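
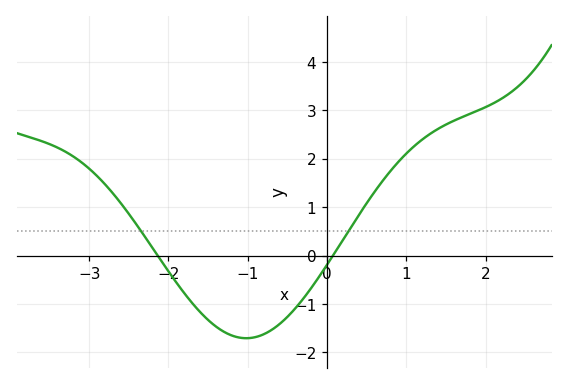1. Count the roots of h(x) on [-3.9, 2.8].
2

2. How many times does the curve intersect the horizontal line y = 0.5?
2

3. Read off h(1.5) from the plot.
2.7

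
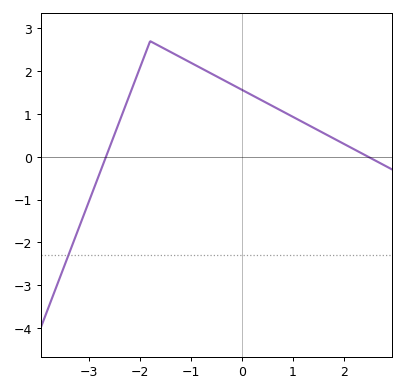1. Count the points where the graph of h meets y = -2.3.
1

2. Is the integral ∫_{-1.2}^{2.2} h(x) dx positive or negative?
positive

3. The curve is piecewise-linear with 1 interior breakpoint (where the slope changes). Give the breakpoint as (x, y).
(-1.8, 2.7)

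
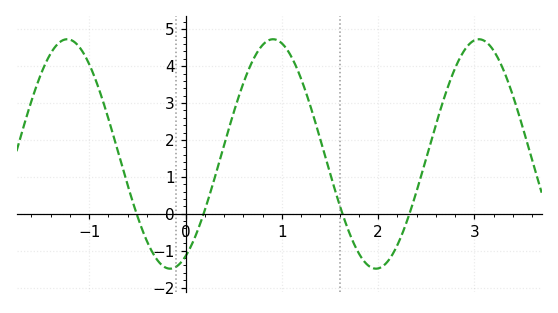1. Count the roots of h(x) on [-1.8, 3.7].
4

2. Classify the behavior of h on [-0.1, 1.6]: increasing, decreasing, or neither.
neither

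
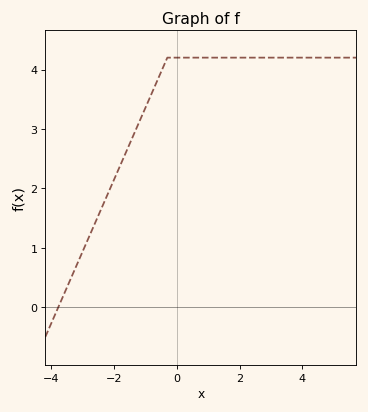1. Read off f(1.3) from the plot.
4.2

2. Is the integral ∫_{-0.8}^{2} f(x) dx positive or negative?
positive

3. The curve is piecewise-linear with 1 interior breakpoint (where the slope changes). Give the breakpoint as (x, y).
(-0.3, 4.2)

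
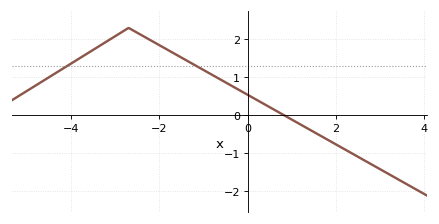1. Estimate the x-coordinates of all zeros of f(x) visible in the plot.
0.8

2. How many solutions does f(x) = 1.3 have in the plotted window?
2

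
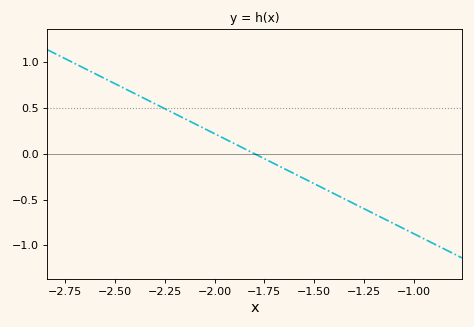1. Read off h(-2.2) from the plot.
0.436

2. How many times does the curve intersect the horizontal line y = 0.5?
1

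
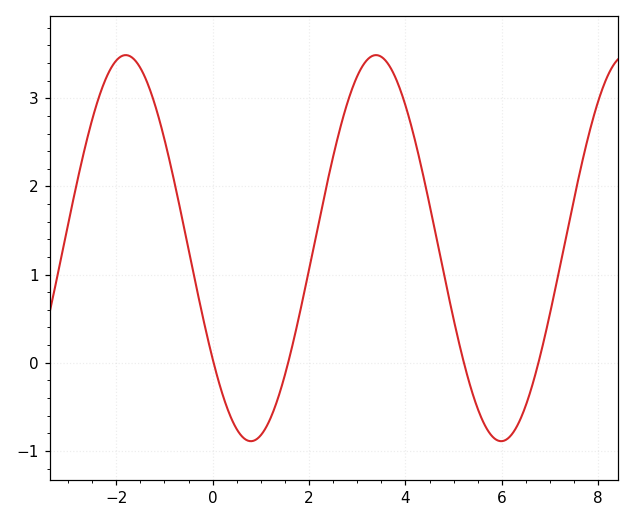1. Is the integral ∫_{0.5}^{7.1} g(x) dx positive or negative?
positive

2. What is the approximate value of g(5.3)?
-0.176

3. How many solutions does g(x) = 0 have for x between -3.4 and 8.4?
4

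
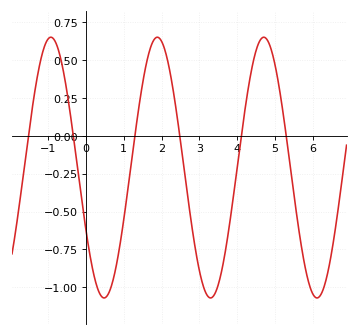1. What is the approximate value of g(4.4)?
0.46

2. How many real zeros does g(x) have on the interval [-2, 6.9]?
6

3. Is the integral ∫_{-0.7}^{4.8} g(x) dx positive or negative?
negative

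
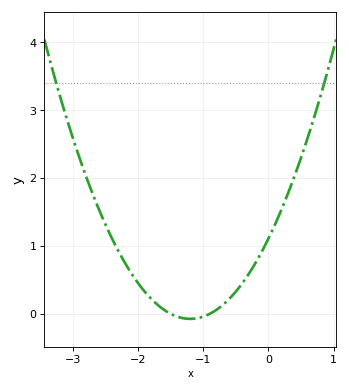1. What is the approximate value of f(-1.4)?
0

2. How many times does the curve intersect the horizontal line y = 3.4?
2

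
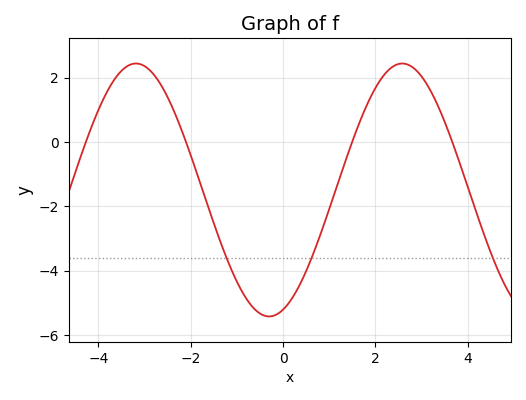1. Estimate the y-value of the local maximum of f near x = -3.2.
2.44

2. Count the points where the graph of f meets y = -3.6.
3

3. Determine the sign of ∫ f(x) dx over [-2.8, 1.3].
negative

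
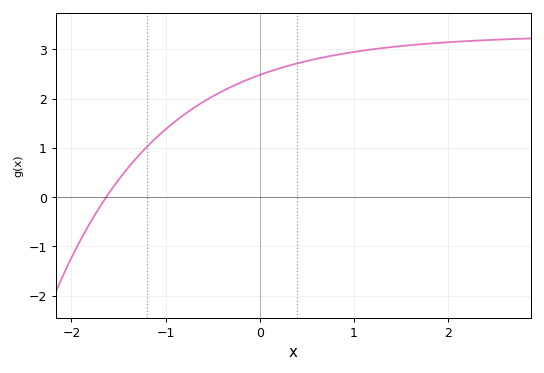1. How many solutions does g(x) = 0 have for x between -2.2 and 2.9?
1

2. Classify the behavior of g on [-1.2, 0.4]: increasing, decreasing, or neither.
increasing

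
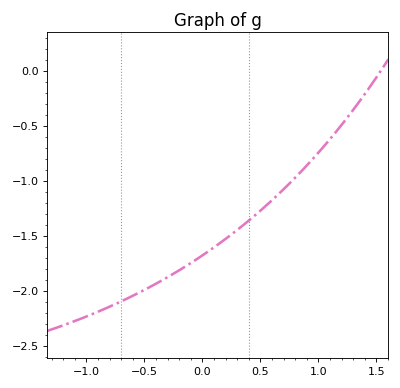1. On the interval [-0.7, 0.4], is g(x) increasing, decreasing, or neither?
increasing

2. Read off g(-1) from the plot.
-2.24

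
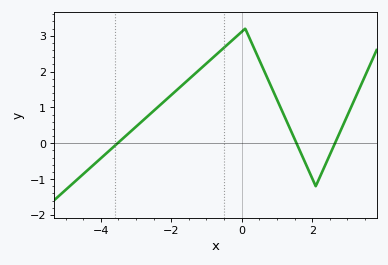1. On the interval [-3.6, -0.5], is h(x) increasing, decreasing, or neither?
increasing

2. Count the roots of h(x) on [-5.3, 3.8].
3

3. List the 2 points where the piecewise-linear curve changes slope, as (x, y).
(0.1, 3.2); (2.1, -1.2)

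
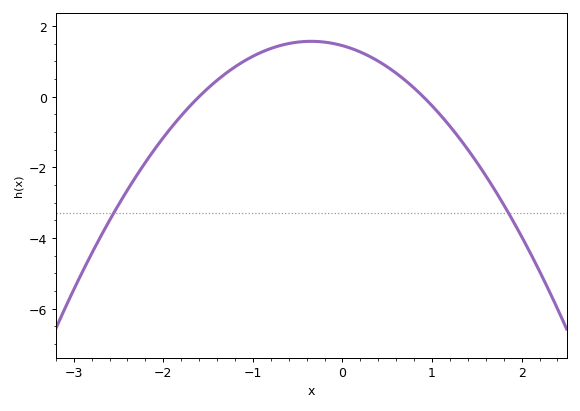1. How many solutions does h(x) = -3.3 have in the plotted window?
2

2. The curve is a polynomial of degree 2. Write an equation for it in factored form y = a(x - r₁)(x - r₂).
y = -1(x + 1.6)(x - 0.9)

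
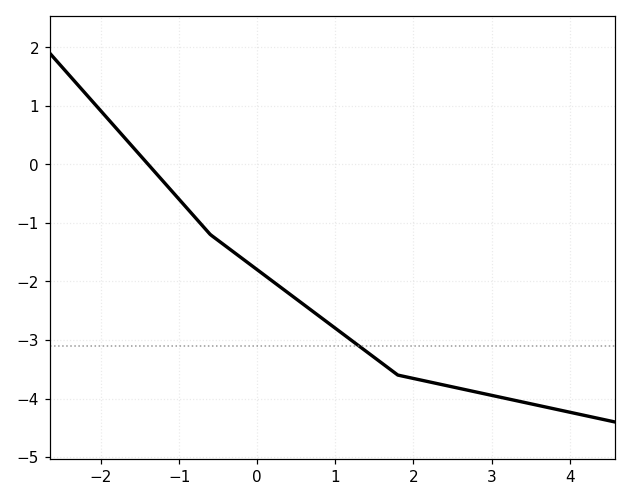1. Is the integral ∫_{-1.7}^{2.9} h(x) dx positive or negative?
negative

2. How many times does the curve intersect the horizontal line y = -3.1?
1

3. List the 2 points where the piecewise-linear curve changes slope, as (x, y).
(-0.6, -1.2); (1.8, -3.6)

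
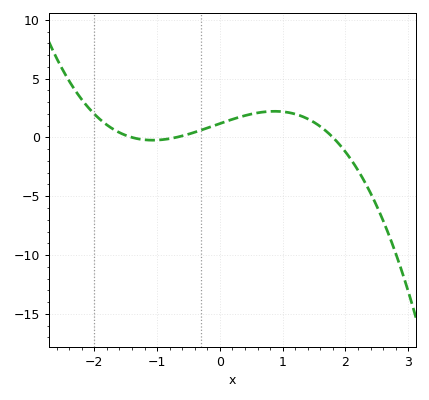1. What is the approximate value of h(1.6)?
1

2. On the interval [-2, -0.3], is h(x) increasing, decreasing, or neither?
neither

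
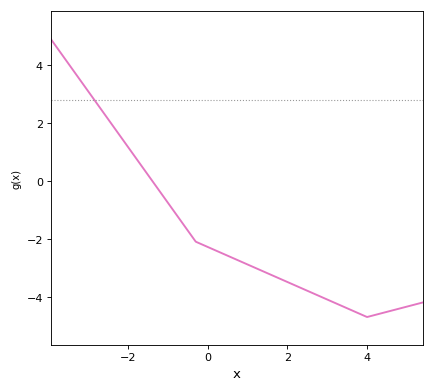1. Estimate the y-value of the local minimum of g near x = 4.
-4.7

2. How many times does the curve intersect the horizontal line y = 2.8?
1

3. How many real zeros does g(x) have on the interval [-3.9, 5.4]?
1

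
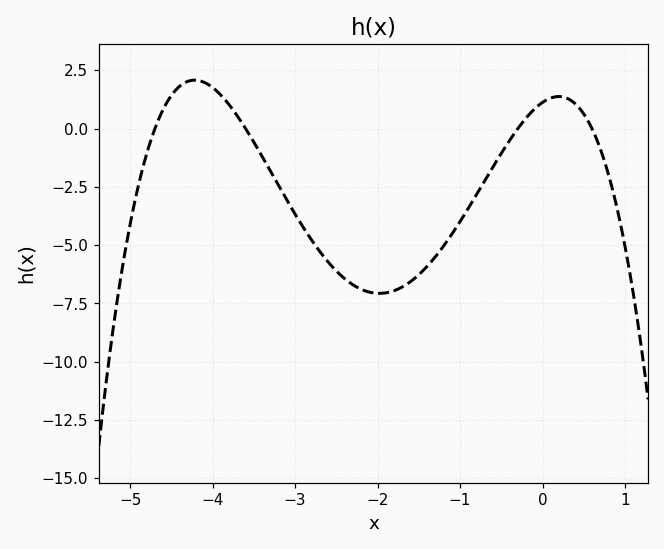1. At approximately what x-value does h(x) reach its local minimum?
-2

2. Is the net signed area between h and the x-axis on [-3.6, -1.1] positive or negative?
negative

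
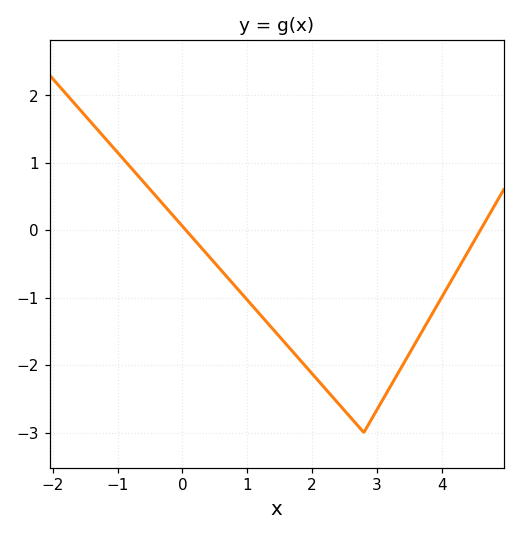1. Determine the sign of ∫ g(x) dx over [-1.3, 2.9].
negative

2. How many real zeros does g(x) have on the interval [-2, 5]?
2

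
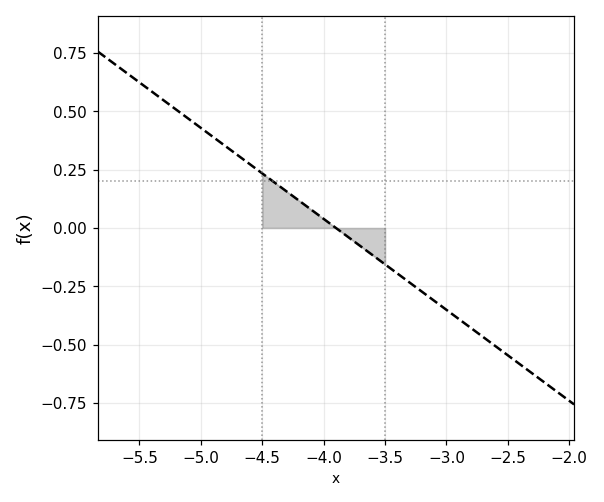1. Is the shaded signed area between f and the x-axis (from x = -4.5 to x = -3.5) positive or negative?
positive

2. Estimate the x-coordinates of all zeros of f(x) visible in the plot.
-3.9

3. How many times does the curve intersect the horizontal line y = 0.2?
1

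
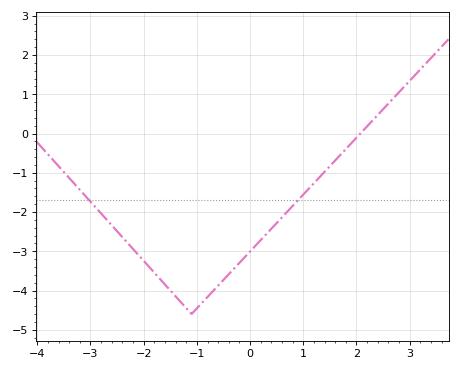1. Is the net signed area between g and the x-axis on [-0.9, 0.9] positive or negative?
negative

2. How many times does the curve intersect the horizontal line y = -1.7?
2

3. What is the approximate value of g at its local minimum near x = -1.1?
-4.6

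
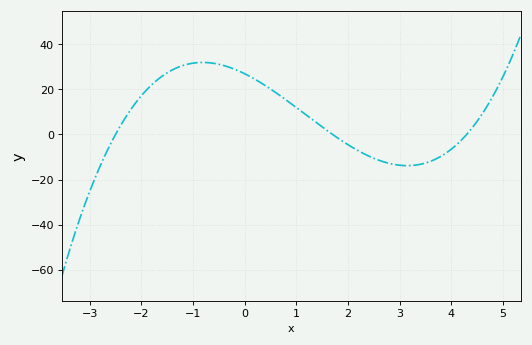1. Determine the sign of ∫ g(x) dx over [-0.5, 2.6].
positive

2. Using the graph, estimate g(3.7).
-10.9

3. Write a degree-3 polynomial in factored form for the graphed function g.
y = 1.47(x + 2.5)(x - 1.7)(x - 4.3)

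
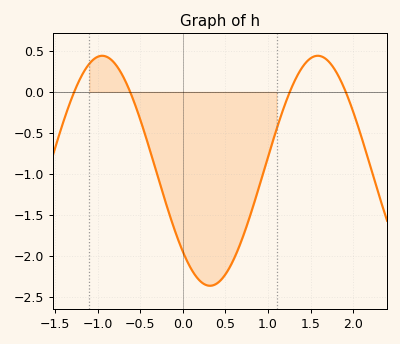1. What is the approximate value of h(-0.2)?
-1.35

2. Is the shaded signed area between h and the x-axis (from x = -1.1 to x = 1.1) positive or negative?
negative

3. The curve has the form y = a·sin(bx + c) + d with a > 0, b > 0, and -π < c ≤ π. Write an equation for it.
y = 1.4sin(2.48x - 2.36) - 0.96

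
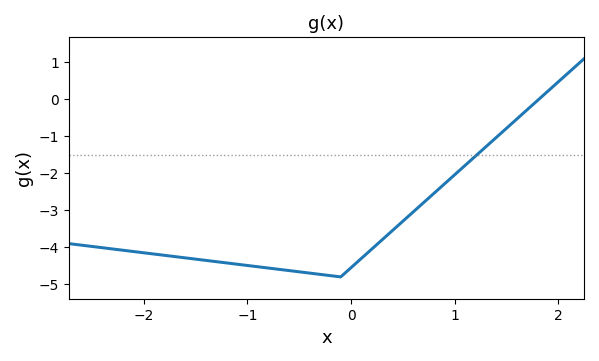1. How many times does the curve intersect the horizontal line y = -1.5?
1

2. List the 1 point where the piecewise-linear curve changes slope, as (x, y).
(-0.1, -4.8)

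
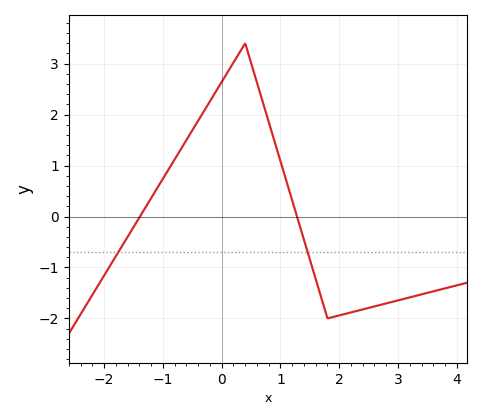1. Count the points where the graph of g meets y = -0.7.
2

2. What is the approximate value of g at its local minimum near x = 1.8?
-2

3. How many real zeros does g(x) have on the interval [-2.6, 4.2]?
2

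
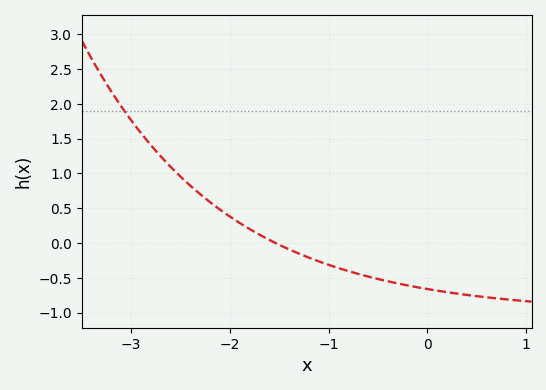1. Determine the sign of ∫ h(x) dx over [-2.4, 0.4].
negative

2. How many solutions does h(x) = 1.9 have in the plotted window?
1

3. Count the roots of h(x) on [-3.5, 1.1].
1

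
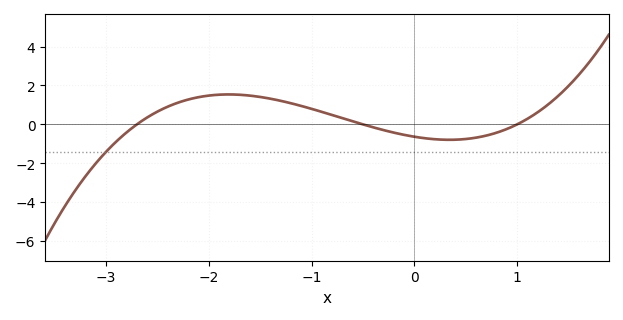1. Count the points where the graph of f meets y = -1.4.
1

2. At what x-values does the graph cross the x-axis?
-2.7, -0.5, 1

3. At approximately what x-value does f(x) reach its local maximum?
-1.81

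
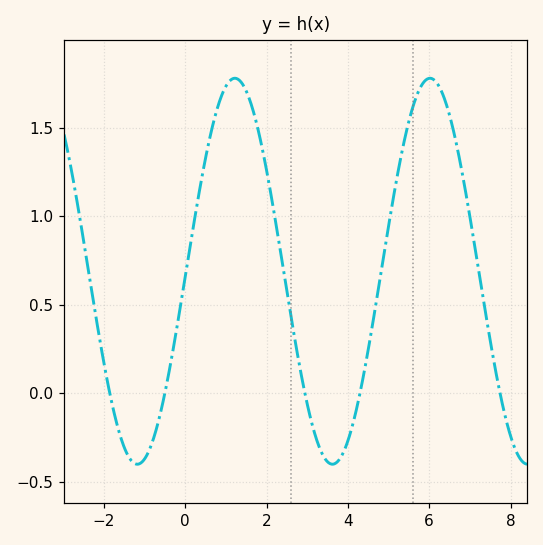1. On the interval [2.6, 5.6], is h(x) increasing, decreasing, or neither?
neither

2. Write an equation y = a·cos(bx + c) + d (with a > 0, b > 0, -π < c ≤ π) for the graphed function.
y = 1.09cos(1.31x - 1.6) + 0.69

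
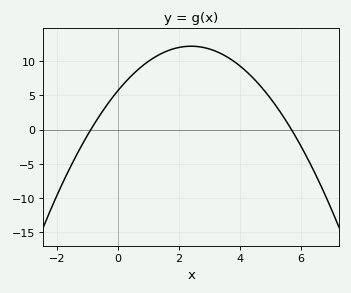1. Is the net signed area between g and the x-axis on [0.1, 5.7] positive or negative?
positive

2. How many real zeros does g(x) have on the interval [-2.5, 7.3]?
2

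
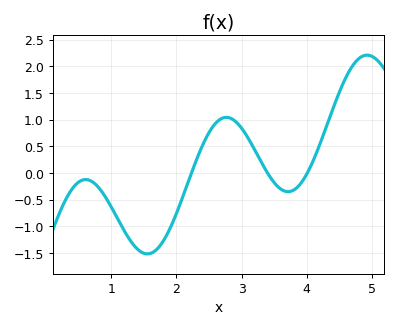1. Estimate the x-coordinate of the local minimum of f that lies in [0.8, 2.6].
1.55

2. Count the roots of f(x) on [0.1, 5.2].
3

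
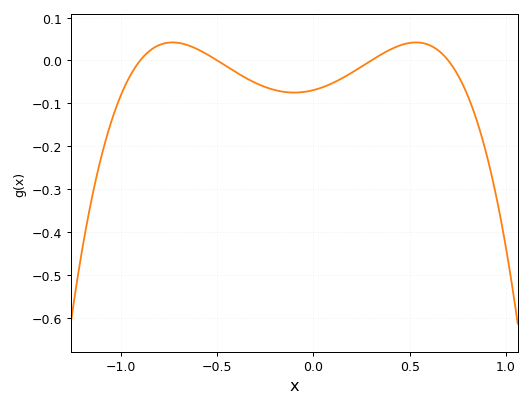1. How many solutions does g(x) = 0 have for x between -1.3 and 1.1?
4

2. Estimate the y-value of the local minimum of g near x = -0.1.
-0.075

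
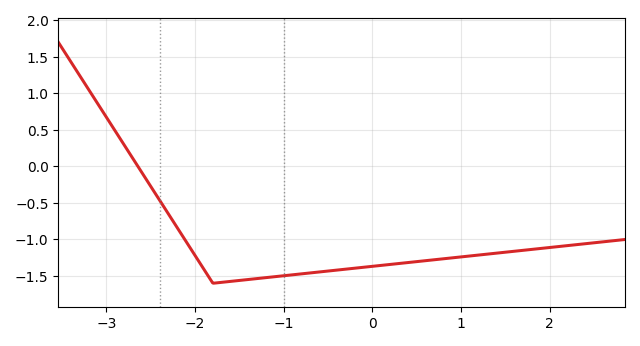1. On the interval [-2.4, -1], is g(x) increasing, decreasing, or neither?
neither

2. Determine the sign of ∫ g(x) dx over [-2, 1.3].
negative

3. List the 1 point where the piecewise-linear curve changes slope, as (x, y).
(-1.8, -1.6)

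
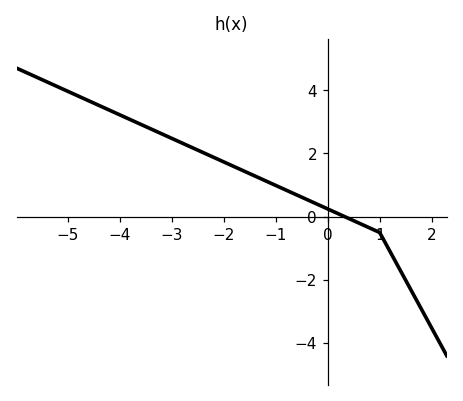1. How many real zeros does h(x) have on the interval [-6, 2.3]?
1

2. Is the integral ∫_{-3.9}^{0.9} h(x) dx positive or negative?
positive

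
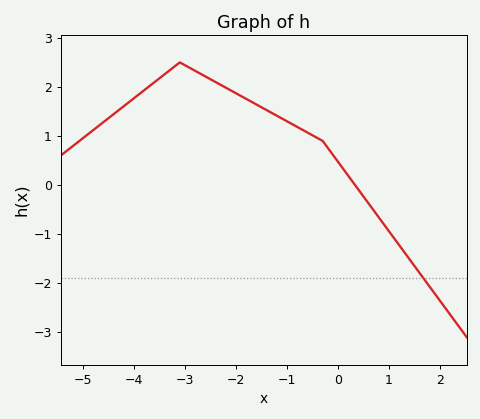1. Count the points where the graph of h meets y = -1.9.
1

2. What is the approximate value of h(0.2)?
0.2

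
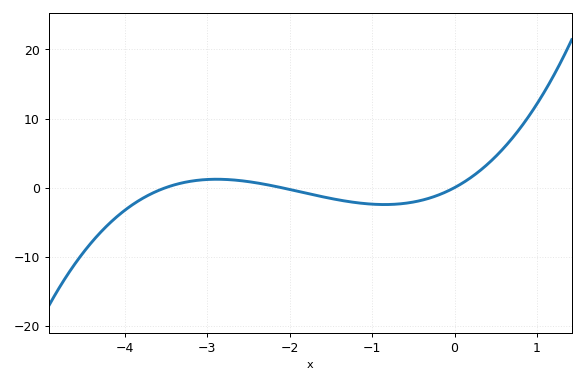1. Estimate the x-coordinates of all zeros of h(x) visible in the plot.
-3.5, -2.1, 0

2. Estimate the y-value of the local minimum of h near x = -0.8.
-2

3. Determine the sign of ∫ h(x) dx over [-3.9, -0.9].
negative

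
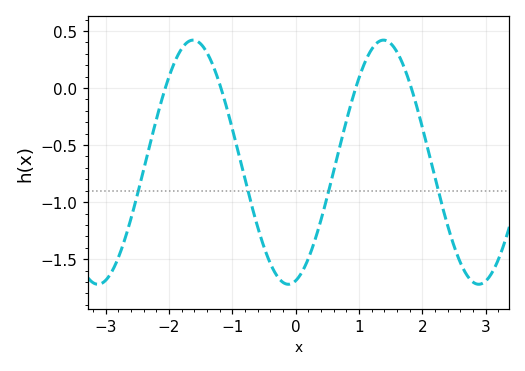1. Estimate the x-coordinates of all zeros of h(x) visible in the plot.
-2.06, -1.18, 0.949, 1.83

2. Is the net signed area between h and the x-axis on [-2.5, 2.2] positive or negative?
negative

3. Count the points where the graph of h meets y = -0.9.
4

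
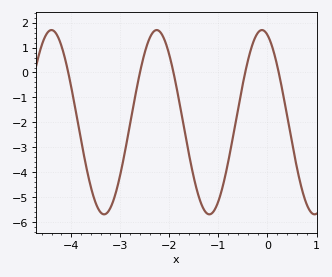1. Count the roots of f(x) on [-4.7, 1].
5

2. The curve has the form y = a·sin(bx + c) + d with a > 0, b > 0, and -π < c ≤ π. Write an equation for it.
y = 3.69sin(2.9x + 1.9) - 1.99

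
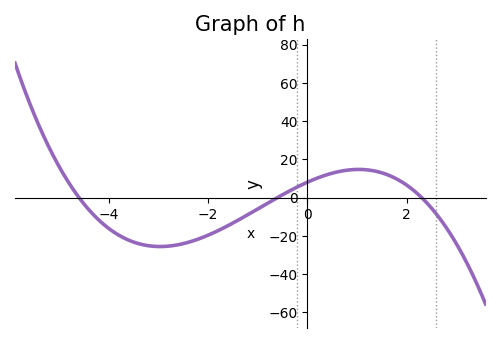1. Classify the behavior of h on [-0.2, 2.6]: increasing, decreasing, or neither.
neither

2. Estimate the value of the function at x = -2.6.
-24.7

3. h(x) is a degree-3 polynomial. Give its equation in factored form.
y = -1.26(x + 4.6)(x + 0.6)(x - 2.3)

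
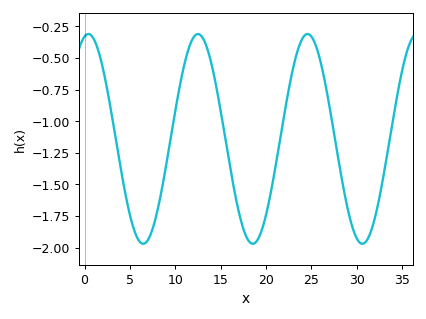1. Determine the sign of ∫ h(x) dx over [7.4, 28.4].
negative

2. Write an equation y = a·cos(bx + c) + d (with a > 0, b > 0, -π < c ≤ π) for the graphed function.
y = 0.83cos(0.52x - 0.222) - 1.14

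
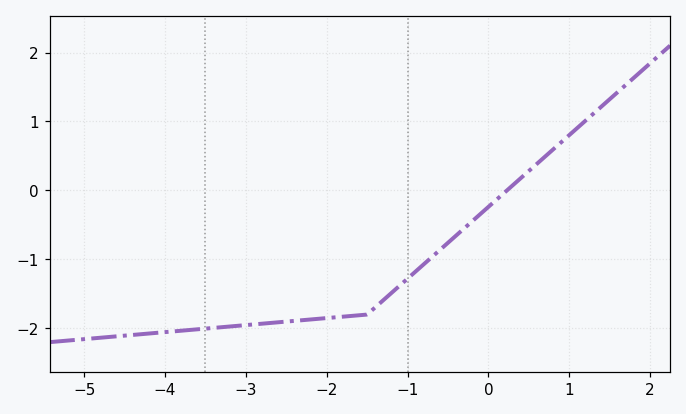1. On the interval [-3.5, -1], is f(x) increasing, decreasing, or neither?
increasing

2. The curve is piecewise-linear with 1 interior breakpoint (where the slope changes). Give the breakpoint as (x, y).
(-1.5, -1.8)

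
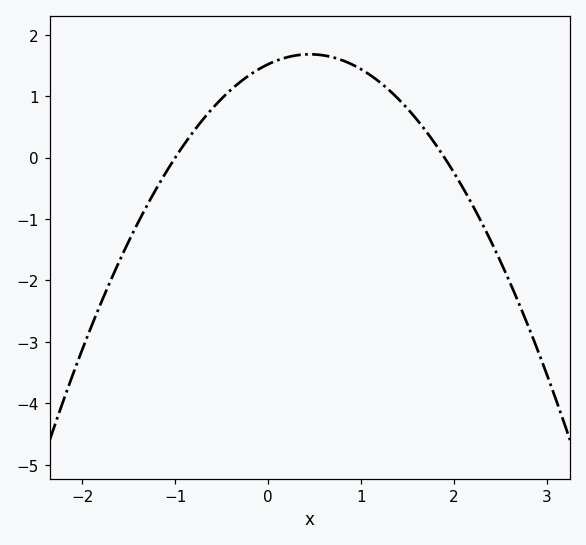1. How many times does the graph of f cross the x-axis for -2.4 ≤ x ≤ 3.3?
2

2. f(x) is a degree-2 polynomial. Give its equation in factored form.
y = -0.8(x + 1)(x - 1.9)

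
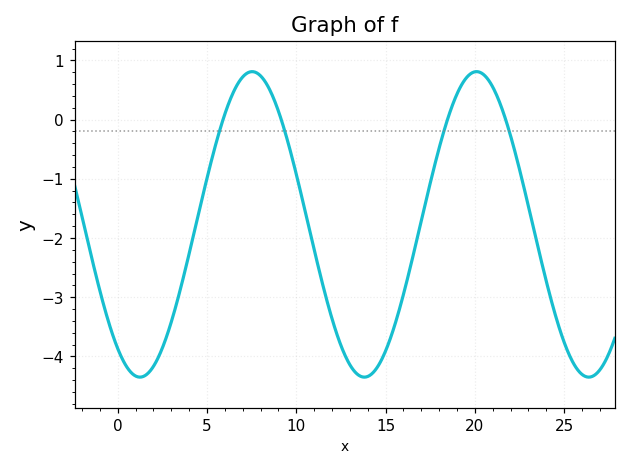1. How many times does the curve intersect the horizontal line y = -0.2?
4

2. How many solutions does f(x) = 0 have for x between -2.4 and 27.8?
4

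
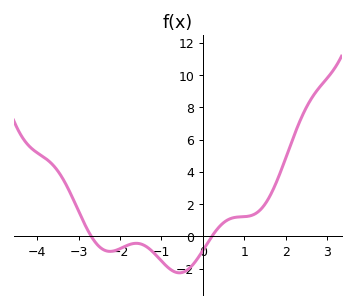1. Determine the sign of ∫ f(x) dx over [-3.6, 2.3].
positive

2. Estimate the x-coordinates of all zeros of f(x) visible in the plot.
-2.6, 0.2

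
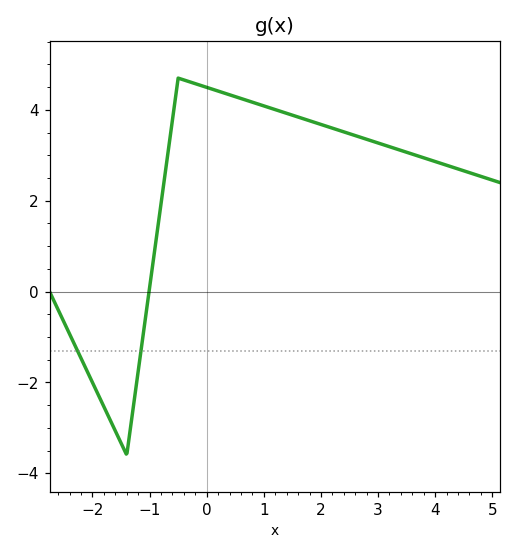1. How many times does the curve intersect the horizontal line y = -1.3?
2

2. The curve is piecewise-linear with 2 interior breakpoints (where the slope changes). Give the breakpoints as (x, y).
(-1.4, -3.6); (-0.5, 4.7)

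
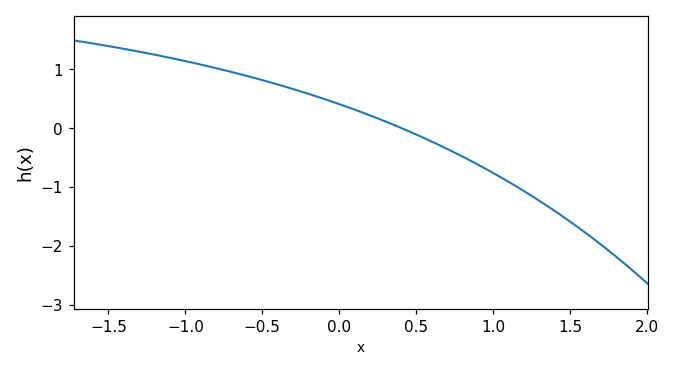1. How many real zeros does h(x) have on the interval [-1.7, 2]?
1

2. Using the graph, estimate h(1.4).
-1.41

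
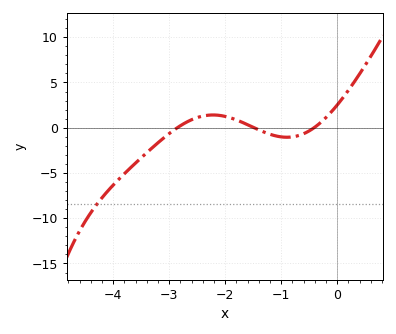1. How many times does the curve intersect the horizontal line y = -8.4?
1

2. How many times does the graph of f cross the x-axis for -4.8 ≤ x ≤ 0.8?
3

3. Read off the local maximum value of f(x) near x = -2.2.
1.5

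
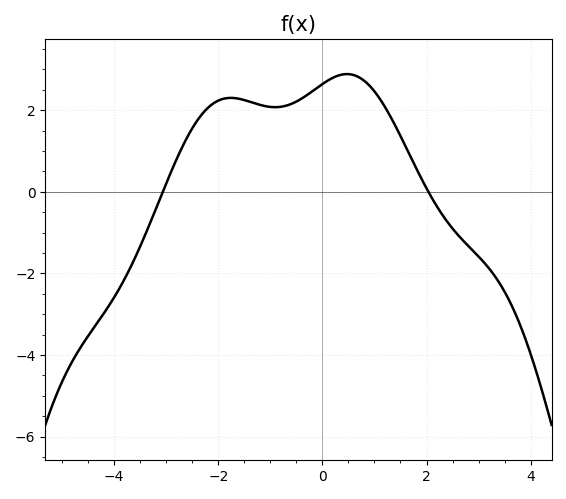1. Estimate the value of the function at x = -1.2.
2.13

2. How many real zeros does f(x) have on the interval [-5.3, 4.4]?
2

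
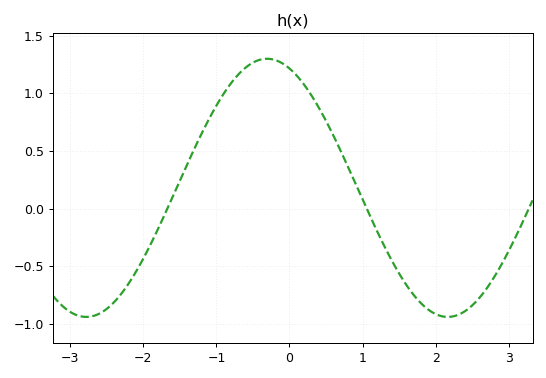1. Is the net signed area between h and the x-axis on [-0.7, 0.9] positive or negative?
positive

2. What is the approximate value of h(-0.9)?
0.998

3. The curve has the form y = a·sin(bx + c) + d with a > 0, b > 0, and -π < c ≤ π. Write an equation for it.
y = 1.12sin(1.27x + 1.96) + 0.18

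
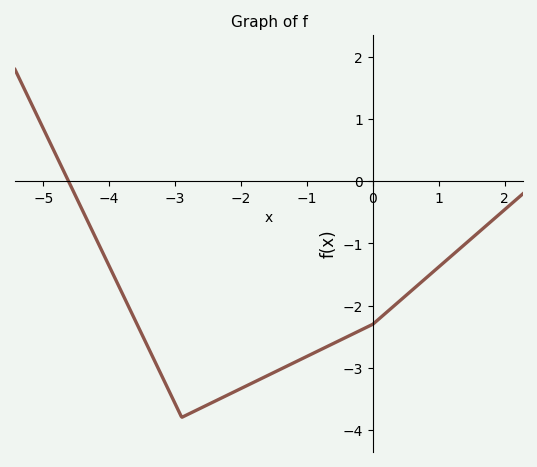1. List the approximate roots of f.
-4.62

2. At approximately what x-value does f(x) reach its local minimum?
-2.9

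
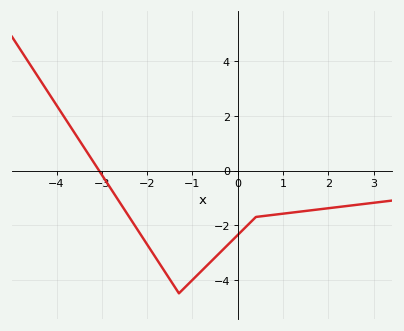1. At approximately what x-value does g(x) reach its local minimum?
-1.2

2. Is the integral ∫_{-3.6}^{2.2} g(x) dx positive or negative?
negative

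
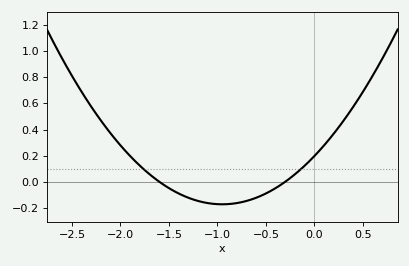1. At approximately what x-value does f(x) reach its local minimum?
-0.95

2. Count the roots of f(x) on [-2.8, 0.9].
2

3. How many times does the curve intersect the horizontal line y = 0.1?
2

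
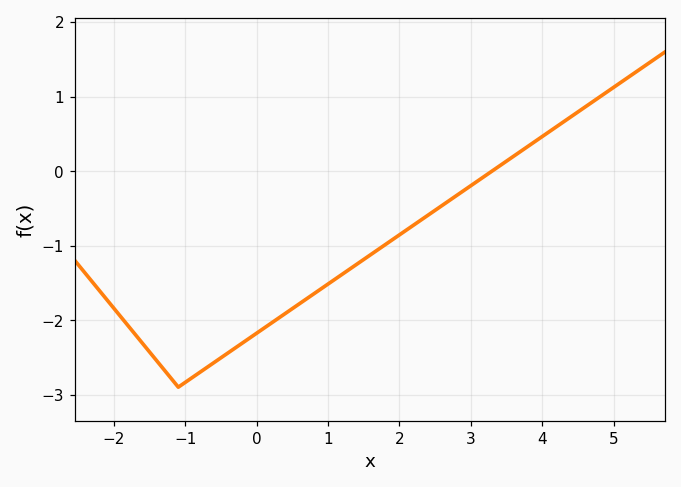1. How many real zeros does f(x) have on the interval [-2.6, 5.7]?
1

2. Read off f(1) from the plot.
-1.5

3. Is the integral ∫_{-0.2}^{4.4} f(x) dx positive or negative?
negative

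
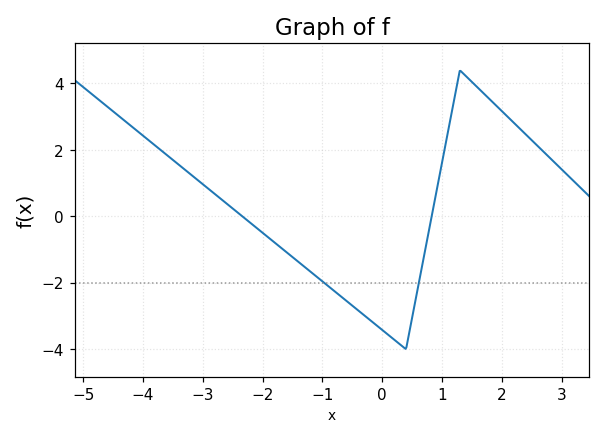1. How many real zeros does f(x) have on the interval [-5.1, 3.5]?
2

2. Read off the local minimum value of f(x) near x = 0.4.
-4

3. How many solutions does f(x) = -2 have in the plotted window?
2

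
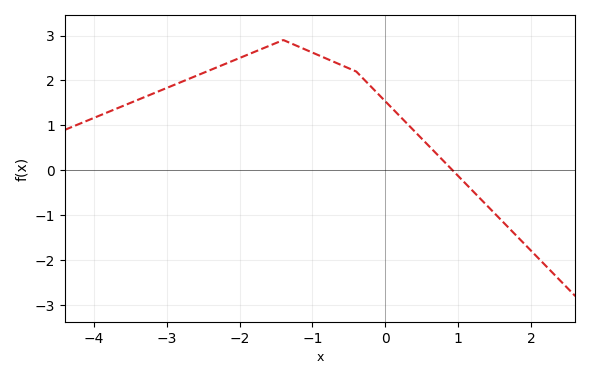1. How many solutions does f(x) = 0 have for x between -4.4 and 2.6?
1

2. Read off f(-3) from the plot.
1.83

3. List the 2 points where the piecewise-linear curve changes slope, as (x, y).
(-1.4, 2.9); (-0.4, 2.2)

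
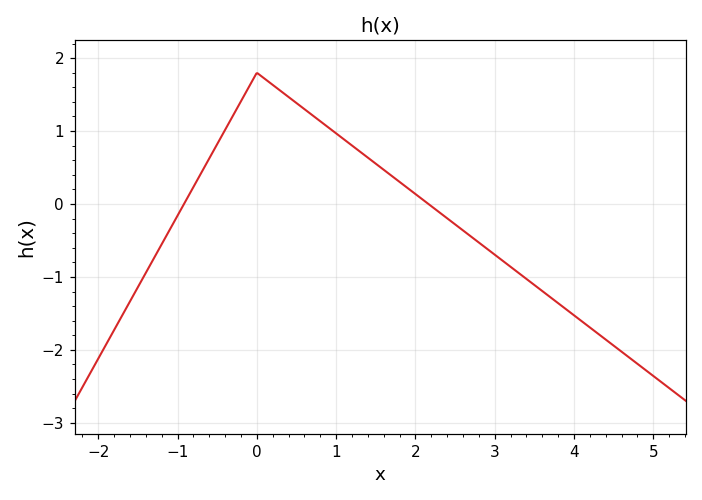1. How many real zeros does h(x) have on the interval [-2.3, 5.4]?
2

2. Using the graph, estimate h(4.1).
-1.6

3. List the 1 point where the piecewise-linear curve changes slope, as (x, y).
(0, 1.8)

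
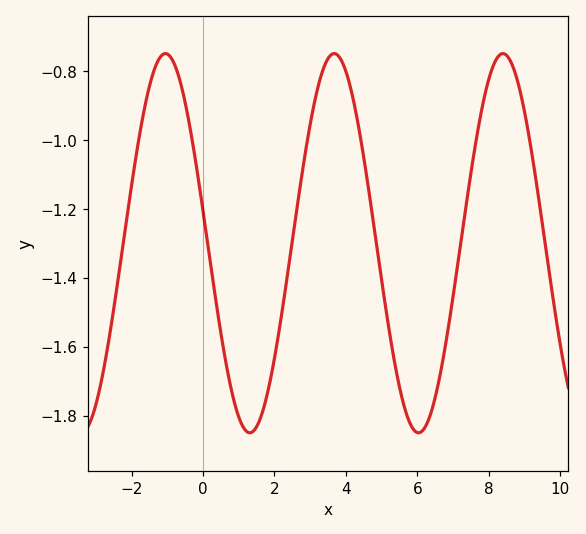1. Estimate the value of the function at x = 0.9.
-1.78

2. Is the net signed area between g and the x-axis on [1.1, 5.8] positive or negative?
negative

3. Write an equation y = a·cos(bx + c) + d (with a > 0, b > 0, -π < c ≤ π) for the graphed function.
y = 0.55cos(1.3x + 1.4) - 1.3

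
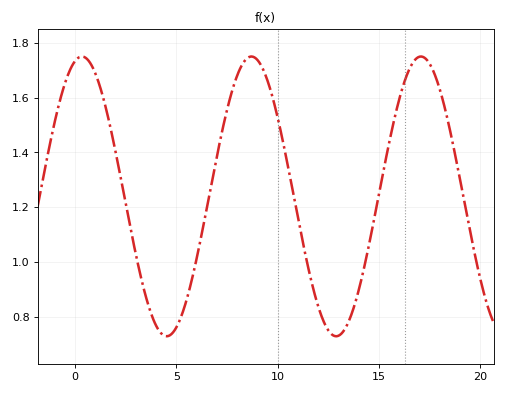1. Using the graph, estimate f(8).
1.68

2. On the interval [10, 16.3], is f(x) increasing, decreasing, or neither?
neither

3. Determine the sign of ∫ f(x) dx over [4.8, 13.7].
positive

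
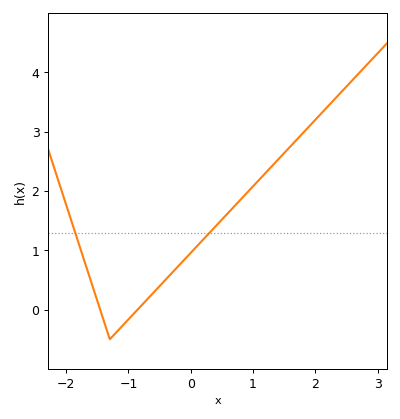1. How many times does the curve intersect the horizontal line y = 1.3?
2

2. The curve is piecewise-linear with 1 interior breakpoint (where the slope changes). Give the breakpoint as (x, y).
(-1.3, -0.5)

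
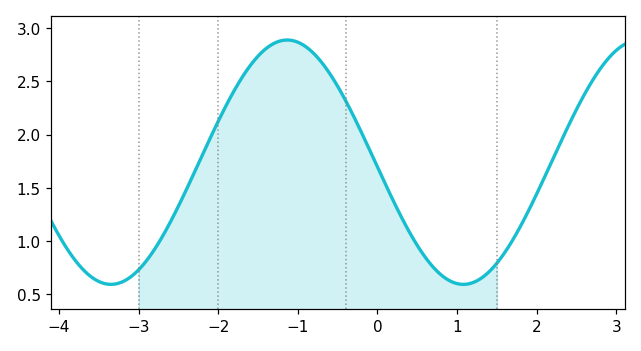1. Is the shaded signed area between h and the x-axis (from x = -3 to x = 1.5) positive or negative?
positive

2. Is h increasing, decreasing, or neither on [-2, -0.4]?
neither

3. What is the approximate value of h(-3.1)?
0.65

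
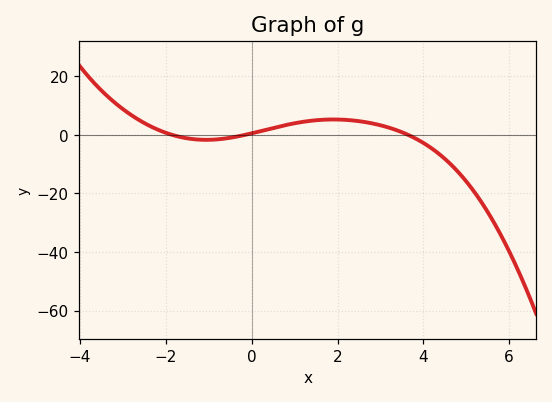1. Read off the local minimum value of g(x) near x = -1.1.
-1.74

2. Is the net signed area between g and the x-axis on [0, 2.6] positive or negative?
positive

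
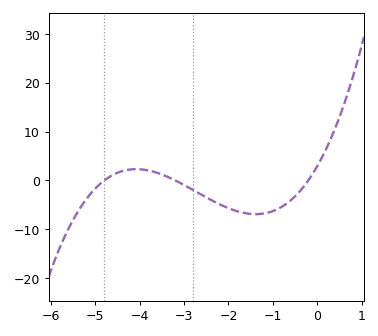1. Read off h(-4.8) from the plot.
0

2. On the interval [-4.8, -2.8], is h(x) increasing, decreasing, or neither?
neither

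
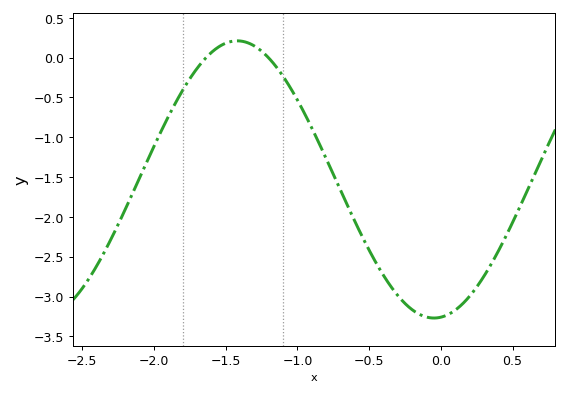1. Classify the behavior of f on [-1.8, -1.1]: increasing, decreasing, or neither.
neither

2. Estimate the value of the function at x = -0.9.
-0.884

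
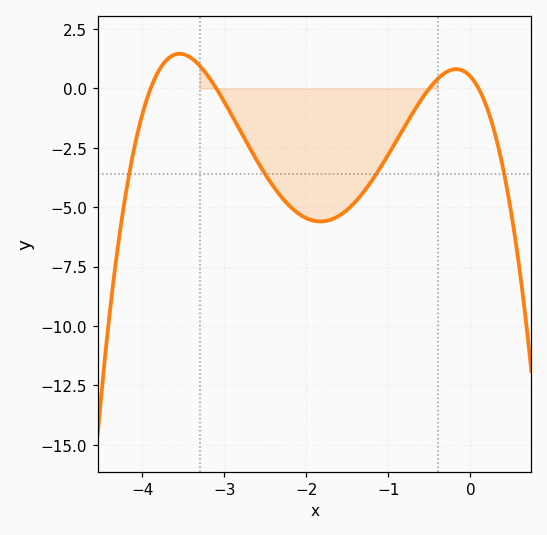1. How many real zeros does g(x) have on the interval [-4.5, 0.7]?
4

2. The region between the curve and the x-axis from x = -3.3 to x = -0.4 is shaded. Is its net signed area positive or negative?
negative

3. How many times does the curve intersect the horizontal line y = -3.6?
4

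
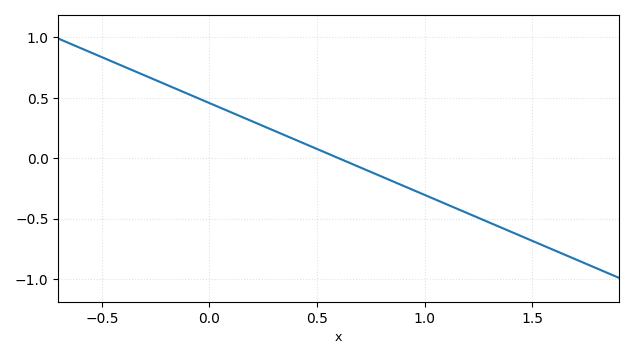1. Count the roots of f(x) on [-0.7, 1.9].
1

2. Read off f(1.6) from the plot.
-0.75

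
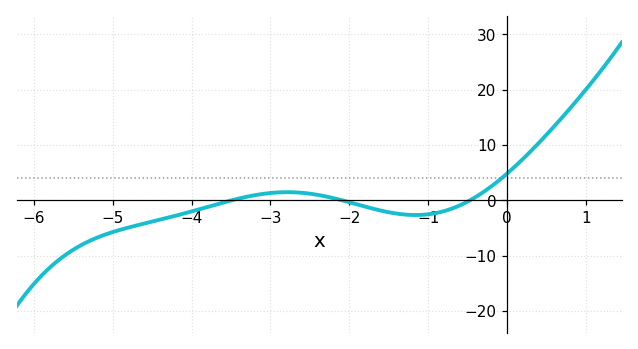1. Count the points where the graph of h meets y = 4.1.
1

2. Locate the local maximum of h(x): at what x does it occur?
-2.79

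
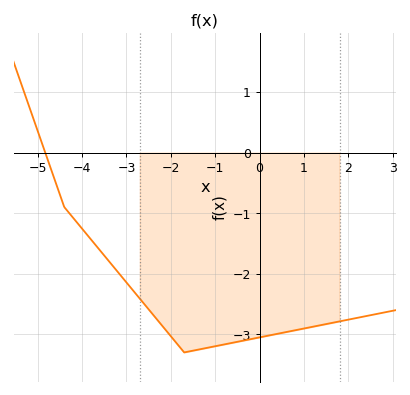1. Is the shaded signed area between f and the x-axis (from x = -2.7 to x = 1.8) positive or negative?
negative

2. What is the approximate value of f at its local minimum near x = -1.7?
-3.3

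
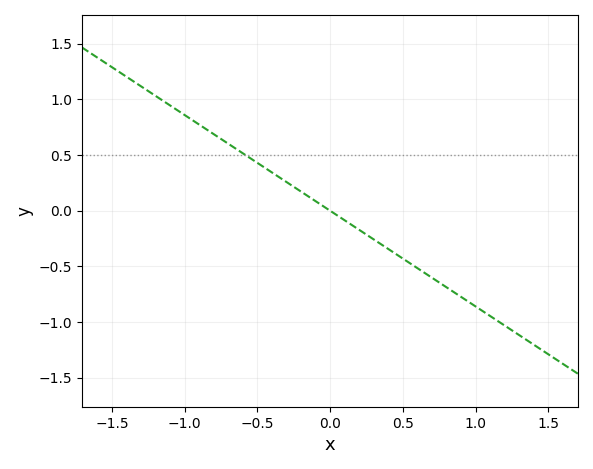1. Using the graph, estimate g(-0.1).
0.1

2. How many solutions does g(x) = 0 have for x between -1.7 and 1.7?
1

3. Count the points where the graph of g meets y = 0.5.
1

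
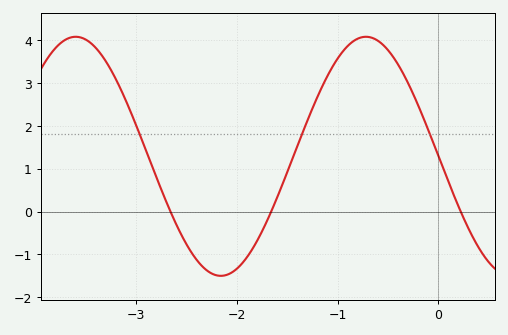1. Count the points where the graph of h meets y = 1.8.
3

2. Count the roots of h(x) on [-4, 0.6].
3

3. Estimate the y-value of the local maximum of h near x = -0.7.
4.08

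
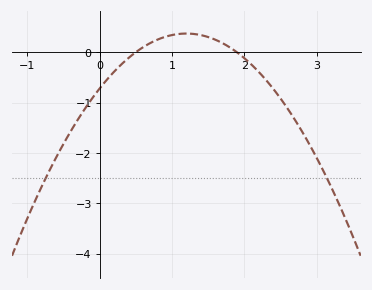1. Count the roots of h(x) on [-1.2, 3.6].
2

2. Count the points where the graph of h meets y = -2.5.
2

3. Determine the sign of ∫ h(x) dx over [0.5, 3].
negative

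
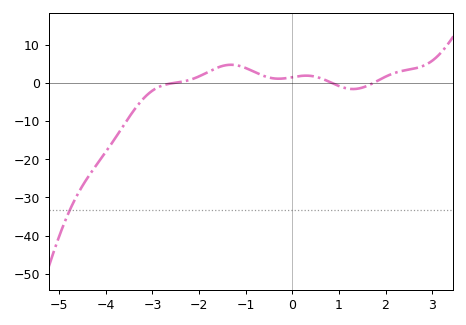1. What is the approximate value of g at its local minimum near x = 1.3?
-2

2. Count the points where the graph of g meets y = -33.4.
1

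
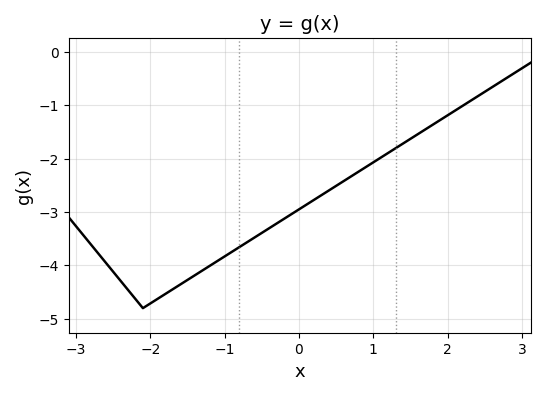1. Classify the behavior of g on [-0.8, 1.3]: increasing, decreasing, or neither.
increasing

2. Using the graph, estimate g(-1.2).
-4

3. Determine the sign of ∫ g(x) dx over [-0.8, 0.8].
negative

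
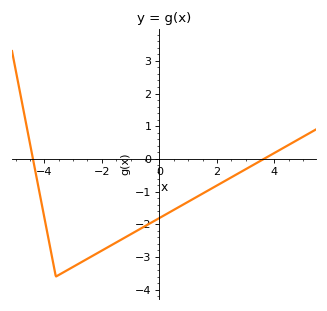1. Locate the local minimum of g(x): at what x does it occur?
-3.6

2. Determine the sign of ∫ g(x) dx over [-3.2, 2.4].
negative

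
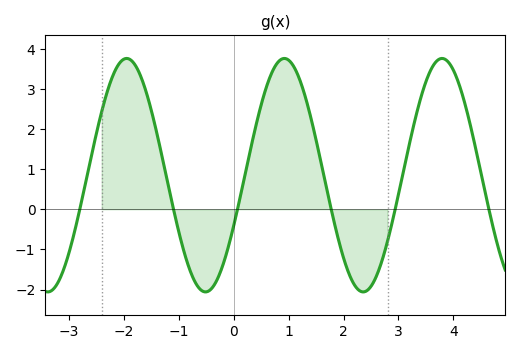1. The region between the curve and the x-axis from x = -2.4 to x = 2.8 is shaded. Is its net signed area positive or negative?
positive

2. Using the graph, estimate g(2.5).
-1.9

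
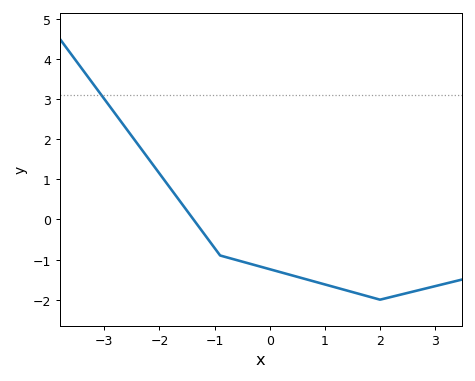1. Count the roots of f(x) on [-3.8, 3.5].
1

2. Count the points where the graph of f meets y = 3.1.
1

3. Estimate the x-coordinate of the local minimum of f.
2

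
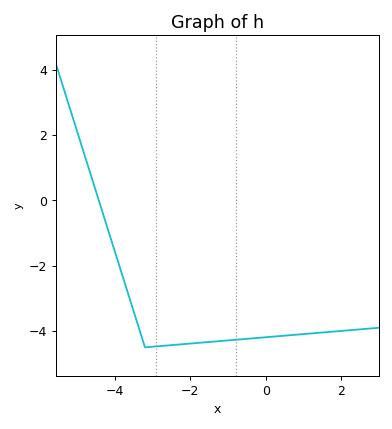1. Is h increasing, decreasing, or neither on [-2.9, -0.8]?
increasing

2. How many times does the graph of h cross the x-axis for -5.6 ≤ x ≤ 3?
1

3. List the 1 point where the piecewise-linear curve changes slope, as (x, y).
(-3.2, -4.5)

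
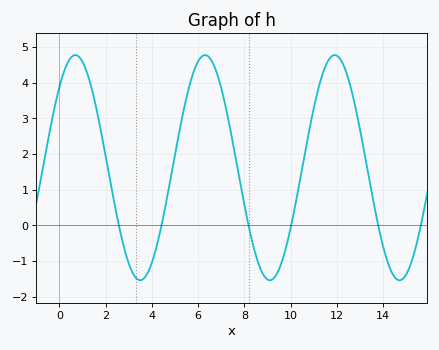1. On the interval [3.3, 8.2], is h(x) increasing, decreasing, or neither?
neither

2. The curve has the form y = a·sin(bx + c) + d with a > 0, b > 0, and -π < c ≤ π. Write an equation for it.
y = 3.16sin(1.12x + 0.802) + 1.62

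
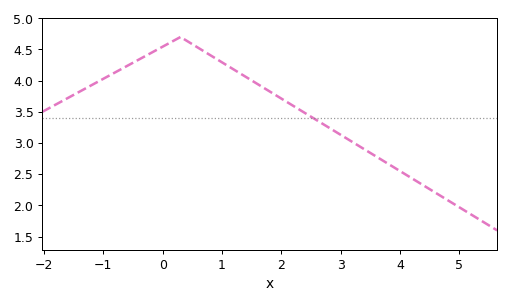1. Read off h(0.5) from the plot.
4.6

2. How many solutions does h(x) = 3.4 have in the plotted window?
1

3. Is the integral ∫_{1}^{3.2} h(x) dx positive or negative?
positive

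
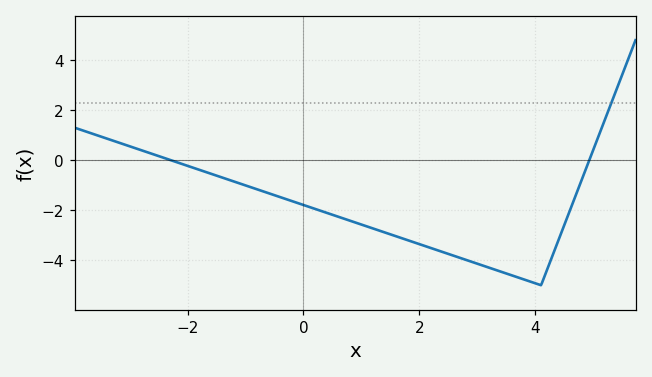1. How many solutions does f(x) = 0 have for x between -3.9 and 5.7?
2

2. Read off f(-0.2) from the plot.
-1.6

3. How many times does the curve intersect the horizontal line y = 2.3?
1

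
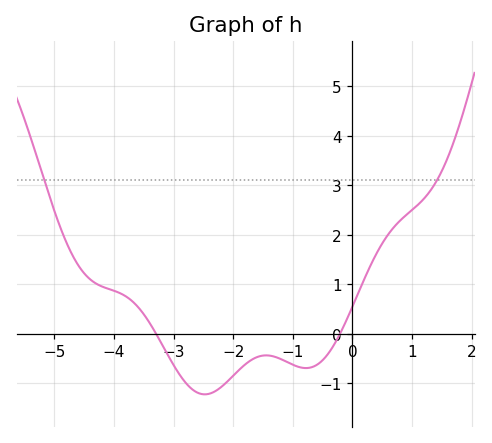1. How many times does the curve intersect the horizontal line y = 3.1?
2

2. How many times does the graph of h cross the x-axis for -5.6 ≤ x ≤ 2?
2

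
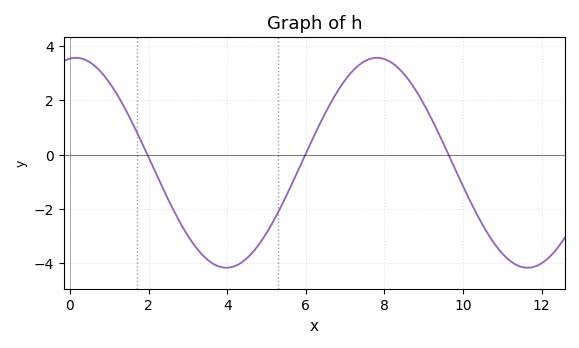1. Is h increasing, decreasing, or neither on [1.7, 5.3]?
neither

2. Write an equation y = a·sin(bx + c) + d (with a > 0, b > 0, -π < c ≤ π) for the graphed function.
y = 3.86sin(0.82x + 1.5) - 0.3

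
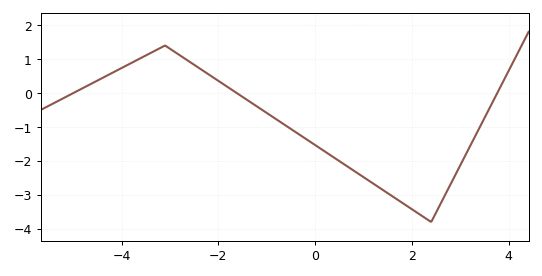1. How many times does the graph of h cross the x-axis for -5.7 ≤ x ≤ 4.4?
3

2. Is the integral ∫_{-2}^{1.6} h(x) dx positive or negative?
negative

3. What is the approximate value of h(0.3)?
-1.81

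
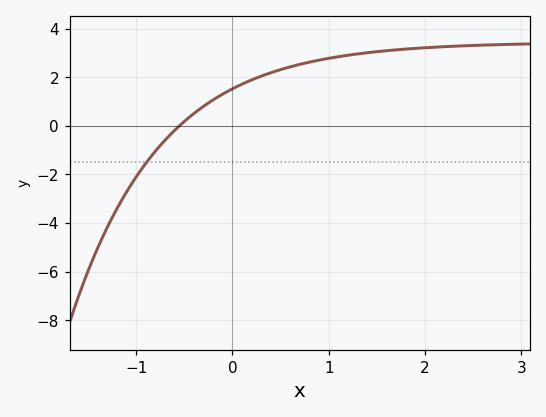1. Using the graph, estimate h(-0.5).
0.178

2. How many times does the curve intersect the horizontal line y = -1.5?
1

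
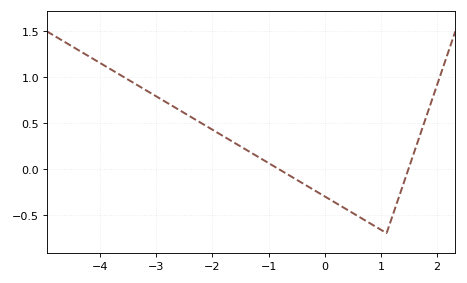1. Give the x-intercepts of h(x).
-0.825, 1.49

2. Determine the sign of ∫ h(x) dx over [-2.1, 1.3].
negative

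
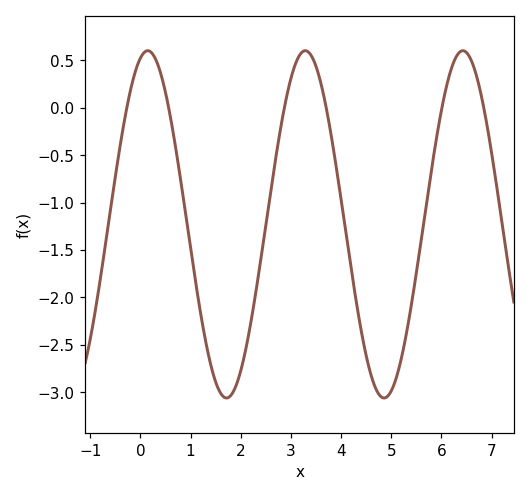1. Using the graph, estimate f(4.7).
-2.97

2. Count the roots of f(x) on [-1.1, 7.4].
6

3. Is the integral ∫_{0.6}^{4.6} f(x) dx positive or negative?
negative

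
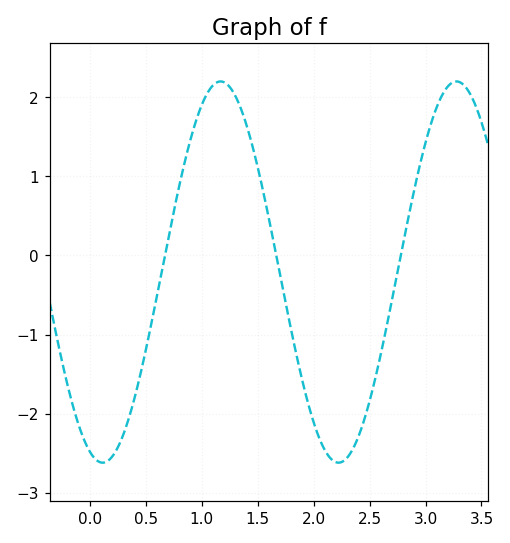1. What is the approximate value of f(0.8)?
0.888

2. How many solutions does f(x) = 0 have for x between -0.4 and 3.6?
3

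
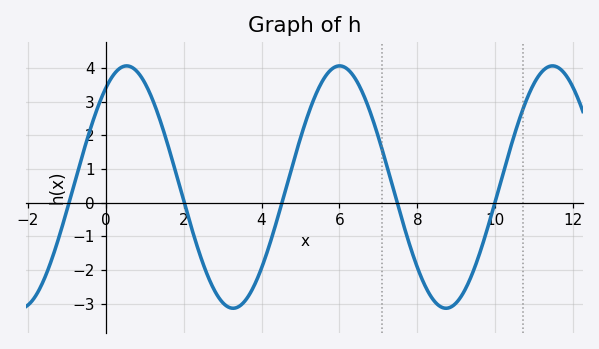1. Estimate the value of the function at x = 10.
0.045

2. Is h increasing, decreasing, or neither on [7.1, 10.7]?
neither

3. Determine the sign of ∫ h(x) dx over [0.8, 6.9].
positive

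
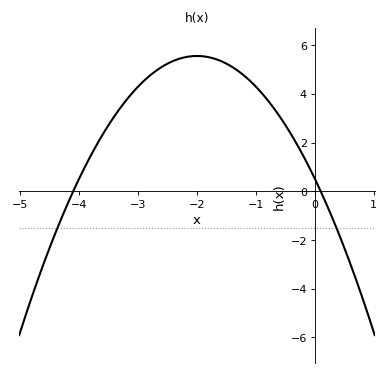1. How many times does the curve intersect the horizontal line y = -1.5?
2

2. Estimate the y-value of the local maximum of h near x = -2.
5.6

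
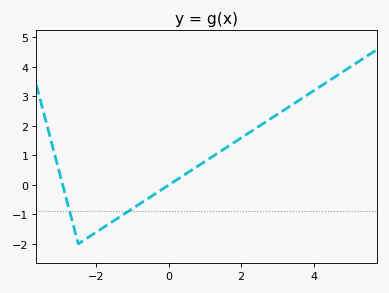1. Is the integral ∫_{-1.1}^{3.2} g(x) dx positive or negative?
positive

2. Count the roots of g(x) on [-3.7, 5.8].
2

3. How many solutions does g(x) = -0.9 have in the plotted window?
2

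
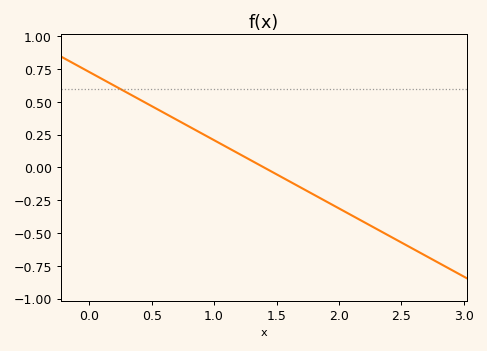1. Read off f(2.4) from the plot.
-0.52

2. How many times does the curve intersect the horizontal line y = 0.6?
1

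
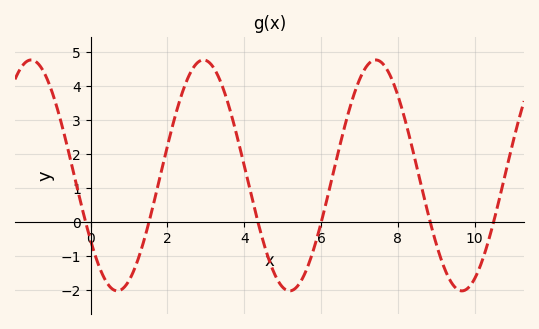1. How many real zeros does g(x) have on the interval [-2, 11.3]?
6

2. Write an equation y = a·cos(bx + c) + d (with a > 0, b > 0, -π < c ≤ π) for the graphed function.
y = 3.39cos(1.4x + 2.17) + 1.37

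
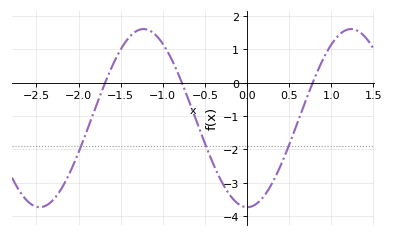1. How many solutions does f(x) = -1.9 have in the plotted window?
3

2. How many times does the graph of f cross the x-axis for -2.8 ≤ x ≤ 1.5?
3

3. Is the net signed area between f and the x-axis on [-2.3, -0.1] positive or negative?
negative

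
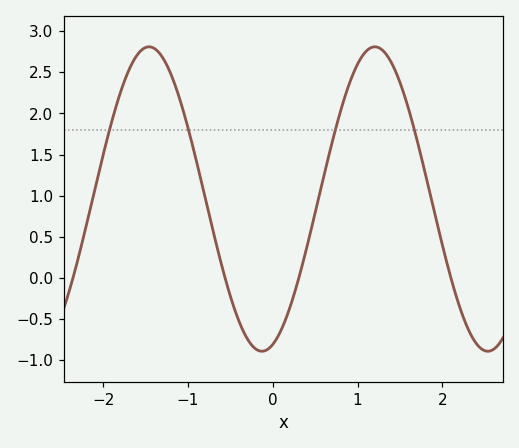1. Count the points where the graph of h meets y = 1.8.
4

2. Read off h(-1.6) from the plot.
2.71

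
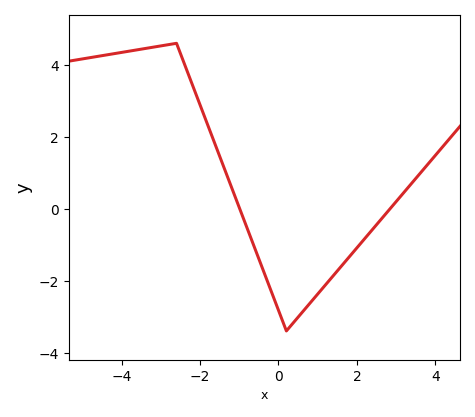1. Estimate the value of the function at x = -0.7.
-0.8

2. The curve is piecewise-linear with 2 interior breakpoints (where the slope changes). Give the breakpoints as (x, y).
(-2.6, 4.6); (0.2, -3.4)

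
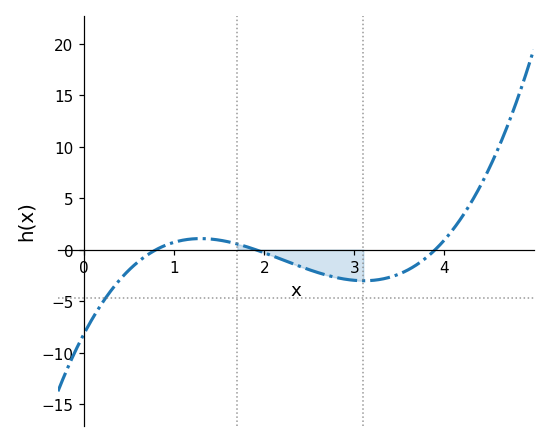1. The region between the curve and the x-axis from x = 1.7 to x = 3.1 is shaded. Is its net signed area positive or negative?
negative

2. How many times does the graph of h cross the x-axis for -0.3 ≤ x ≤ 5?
3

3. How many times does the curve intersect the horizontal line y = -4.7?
1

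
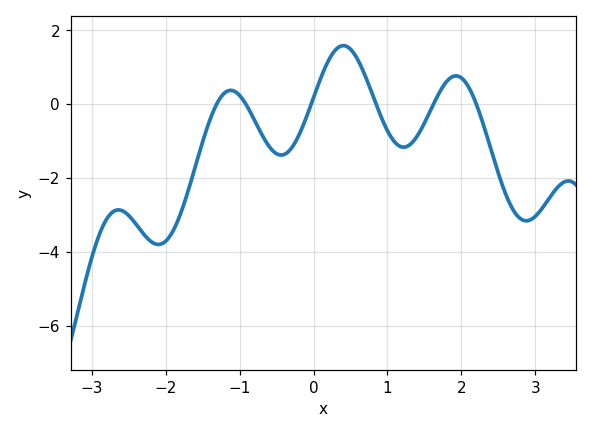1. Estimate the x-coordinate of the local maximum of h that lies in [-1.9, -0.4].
-1.1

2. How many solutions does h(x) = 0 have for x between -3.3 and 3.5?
6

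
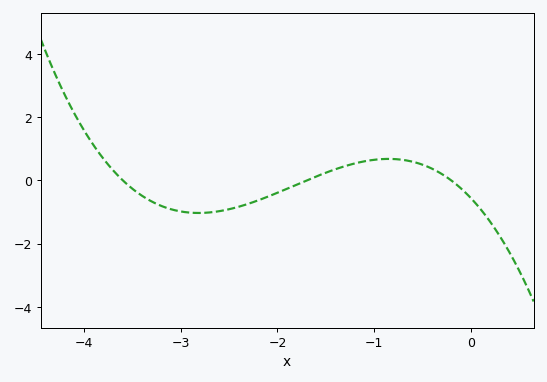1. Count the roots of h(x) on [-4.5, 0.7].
3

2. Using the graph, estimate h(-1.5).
0.2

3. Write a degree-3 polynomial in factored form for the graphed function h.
y = -0.45(x + 3.6)(x + 1.7)(x + 0.2)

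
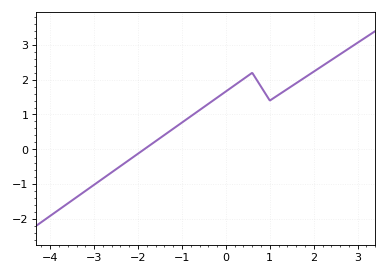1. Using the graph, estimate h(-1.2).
0.589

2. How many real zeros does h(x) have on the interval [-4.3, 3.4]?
1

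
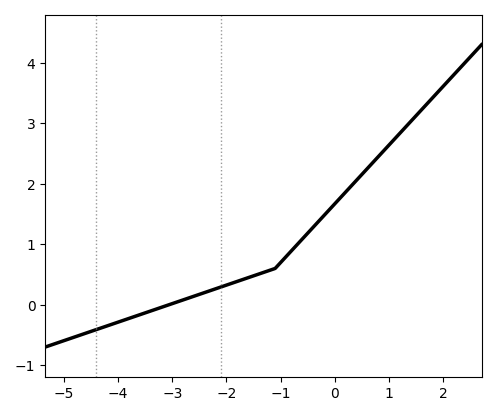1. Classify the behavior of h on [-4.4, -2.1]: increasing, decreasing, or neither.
increasing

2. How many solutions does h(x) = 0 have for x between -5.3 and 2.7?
1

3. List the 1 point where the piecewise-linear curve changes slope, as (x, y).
(-1.1, 0.6)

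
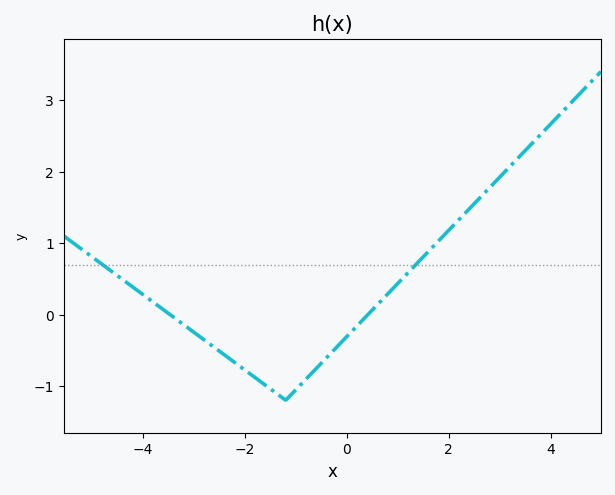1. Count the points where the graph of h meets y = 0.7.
2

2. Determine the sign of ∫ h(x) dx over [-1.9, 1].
negative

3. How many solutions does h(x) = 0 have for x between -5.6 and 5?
2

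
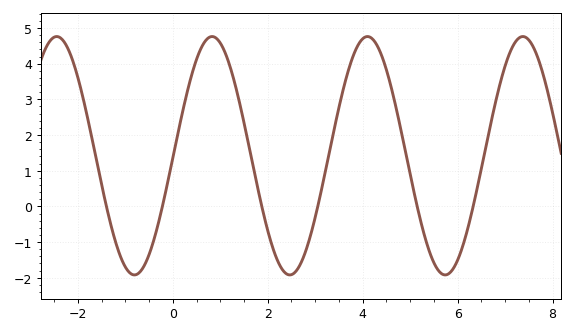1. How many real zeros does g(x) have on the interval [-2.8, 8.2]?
6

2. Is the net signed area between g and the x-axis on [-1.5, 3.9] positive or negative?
positive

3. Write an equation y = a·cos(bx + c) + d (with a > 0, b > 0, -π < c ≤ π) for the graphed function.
y = 3.34cos(1.92x - 1.59) + 1.42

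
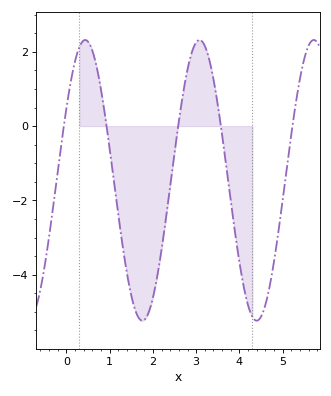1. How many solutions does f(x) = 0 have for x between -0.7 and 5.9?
5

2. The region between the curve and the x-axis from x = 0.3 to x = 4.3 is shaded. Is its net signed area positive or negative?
negative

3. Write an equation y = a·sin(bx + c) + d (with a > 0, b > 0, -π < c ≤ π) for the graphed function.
y = 3.78sin(2.4x + 0.53) - 1.46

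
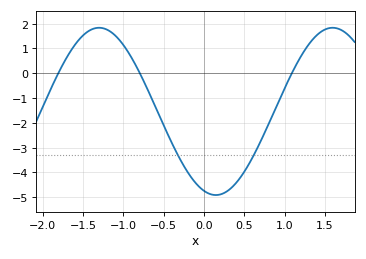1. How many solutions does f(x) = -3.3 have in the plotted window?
2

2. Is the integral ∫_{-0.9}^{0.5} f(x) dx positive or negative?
negative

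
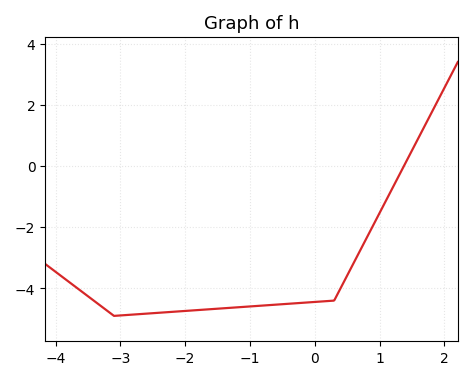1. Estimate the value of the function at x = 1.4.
0.097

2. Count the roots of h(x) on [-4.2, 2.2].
1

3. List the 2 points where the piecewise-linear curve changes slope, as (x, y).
(-3.1, -4.9); (0.3, -4.4)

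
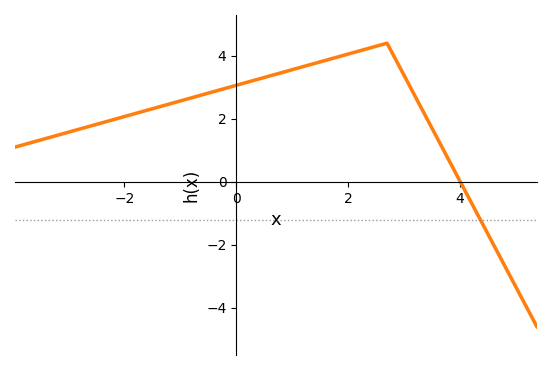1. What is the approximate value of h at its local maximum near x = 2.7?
4.4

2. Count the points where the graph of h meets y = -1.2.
1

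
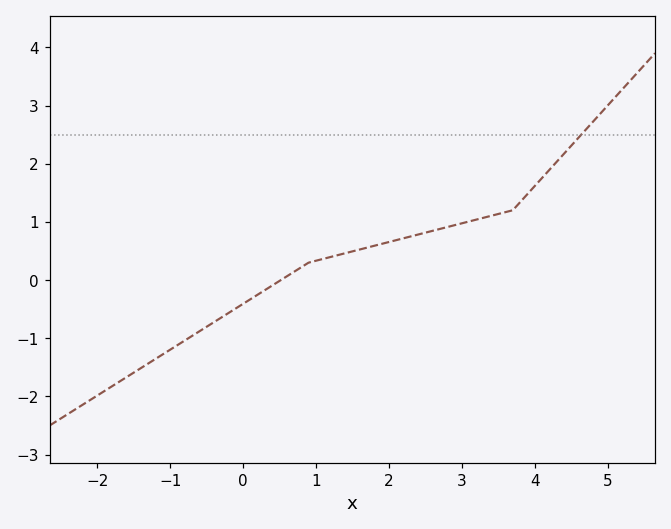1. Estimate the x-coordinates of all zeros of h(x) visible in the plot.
0.519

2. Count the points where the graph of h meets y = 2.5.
1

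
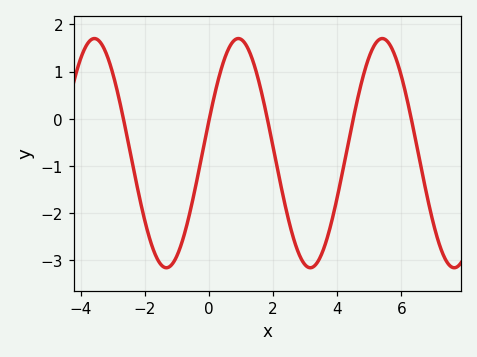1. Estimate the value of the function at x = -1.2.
-3.12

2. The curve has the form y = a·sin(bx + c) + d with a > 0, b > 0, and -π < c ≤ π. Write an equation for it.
y = 2.43sin(1.4x + 0.292) - 0.73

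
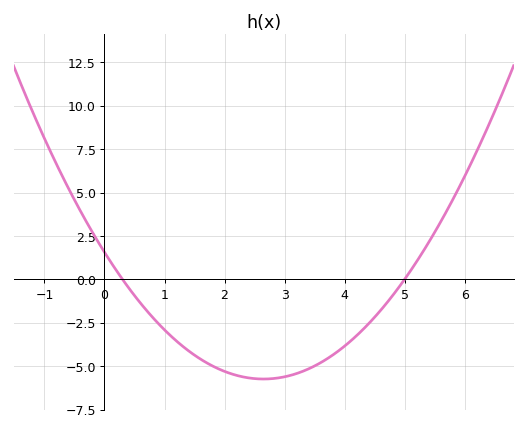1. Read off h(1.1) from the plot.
-3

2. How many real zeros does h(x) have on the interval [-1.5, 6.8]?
2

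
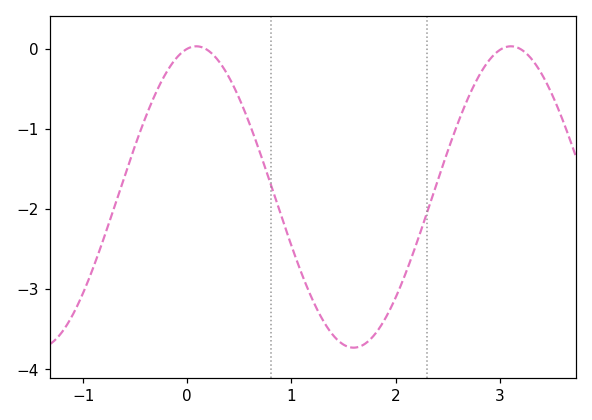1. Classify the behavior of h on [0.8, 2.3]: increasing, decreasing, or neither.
neither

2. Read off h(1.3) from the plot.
-3.4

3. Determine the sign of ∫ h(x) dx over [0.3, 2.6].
negative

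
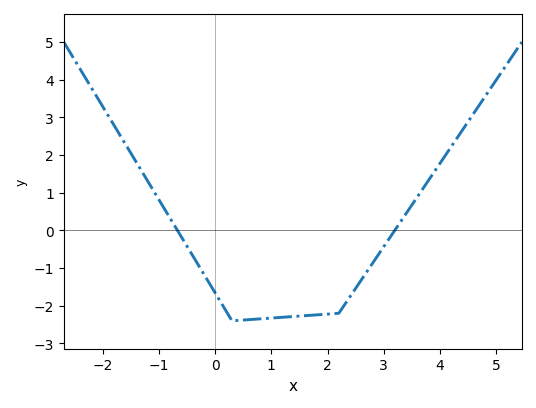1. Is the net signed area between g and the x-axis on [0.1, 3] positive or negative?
negative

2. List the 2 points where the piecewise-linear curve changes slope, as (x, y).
(0.3, -2.4); (2.2, -2.2)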